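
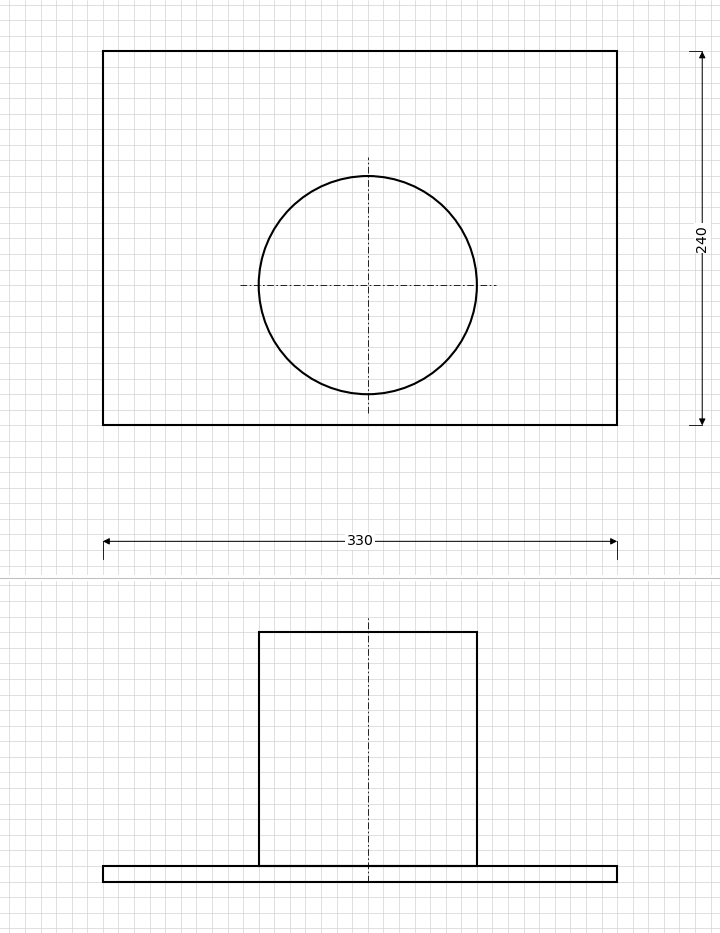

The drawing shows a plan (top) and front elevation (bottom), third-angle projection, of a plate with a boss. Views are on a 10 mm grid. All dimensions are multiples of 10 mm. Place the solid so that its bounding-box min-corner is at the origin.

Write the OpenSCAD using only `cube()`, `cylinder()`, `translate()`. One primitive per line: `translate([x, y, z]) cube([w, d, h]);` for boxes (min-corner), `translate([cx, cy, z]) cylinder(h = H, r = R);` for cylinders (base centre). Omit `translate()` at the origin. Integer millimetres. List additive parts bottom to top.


cube([330, 240, 10]);
translate([170, 90, 10]) cylinder(h = 150, r = 70);


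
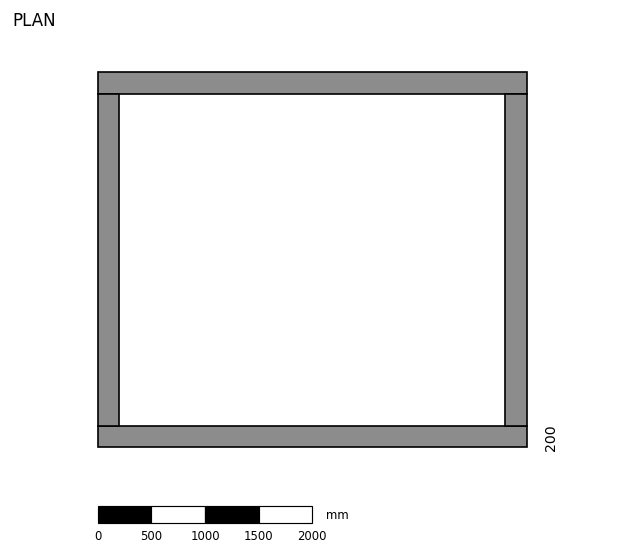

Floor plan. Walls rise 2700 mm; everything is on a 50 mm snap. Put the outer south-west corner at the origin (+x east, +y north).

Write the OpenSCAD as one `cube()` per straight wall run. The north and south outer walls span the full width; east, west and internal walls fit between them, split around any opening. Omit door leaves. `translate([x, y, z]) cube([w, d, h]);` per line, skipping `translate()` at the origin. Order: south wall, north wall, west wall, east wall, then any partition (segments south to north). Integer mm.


cube([4000, 200, 2700]);
translate([0, 3300, 0]) cube([4000, 200, 2700]);
translate([0, 200, 0]) cube([200, 3100, 2700]);
translate([3800, 200, 0]) cube([200, 3100, 2700]);


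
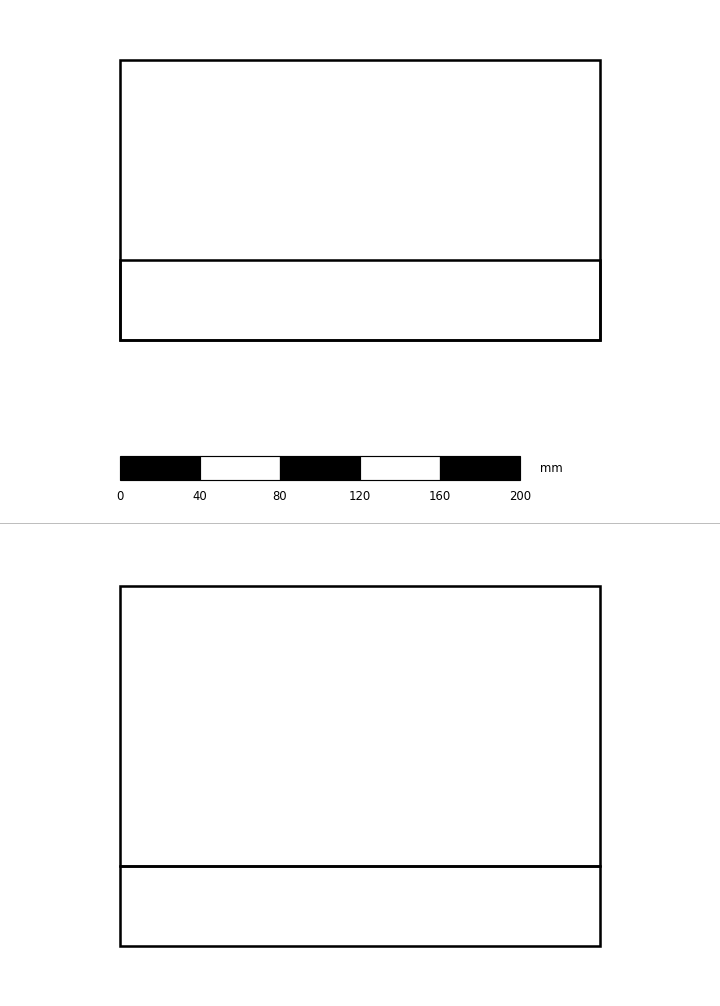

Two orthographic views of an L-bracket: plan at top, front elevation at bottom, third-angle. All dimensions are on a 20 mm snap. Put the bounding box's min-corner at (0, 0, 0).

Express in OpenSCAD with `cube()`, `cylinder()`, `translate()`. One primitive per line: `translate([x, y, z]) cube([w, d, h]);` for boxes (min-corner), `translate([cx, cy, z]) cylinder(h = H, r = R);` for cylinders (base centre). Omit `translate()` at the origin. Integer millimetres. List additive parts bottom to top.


cube([240, 140, 40]);
translate([0, 0, 40]) cube([240, 40, 140]);


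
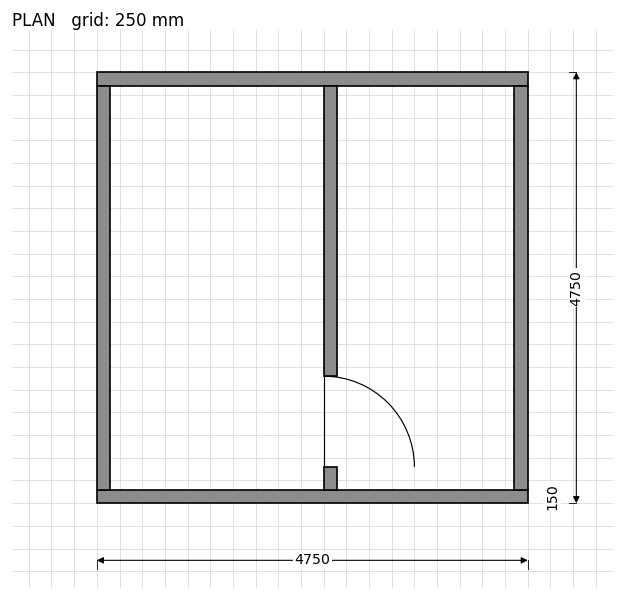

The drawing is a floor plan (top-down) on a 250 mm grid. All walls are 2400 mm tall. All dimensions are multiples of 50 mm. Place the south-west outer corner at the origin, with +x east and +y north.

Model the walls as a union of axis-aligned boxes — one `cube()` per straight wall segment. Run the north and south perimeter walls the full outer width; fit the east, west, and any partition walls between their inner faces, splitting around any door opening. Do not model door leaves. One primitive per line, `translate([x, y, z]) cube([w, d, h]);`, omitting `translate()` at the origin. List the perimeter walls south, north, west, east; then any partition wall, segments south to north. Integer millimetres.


cube([4750, 150, 2400]);
translate([0, 4600, 0]) cube([4750, 150, 2400]);
translate([0, 150, 0]) cube([150, 4450, 2400]);
translate([4600, 150, 0]) cube([150, 4450, 2400]);
translate([2500, 150, 0]) cube([150, 250, 2400]);
translate([2500, 1400, 0]) cube([150, 3200, 2400]);


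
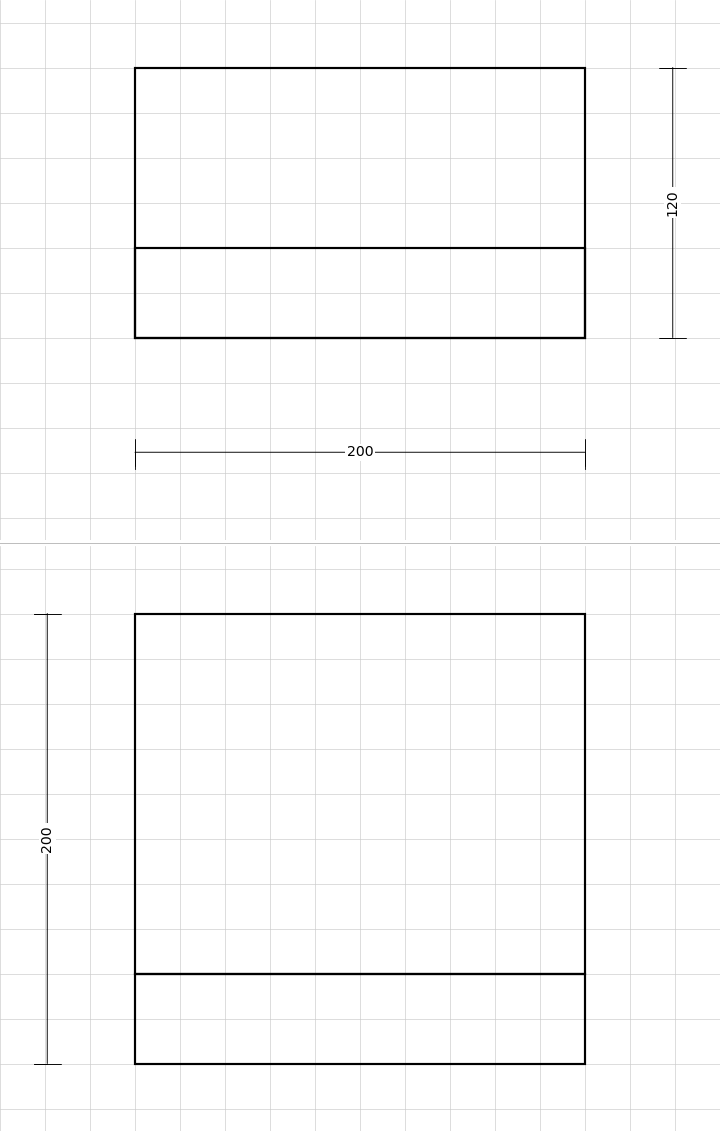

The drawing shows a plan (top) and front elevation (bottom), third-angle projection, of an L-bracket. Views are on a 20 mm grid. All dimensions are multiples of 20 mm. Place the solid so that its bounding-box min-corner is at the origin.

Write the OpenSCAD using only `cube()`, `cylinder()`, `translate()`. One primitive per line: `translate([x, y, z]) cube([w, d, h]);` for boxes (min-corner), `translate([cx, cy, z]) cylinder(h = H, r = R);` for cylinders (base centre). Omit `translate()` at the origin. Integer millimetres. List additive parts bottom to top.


cube([200, 120, 40]);
translate([0, 0, 40]) cube([200, 40, 160]);


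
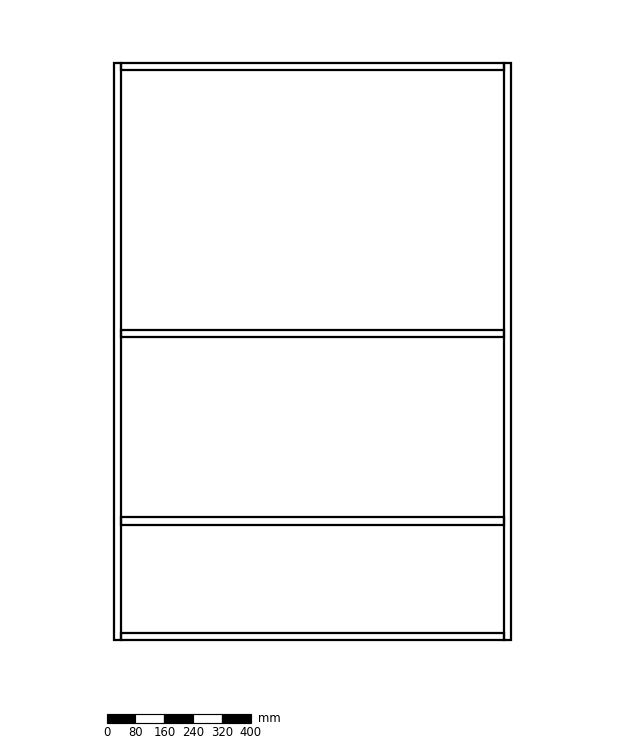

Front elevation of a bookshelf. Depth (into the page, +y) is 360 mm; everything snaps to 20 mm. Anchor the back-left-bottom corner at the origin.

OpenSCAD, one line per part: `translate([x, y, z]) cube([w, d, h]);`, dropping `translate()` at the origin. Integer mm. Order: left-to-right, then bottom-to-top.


cube([20, 360, 1600]);
translate([20, 0, 0]) cube([1060, 360, 20]);
translate([20, 0, 320]) cube([1060, 360, 20]);
translate([20, 0, 840]) cube([1060, 360, 20]);
translate([20, 0, 1580]) cube([1060, 360, 20]);
translate([1080, 0, 0]) cube([20, 360, 1600]);


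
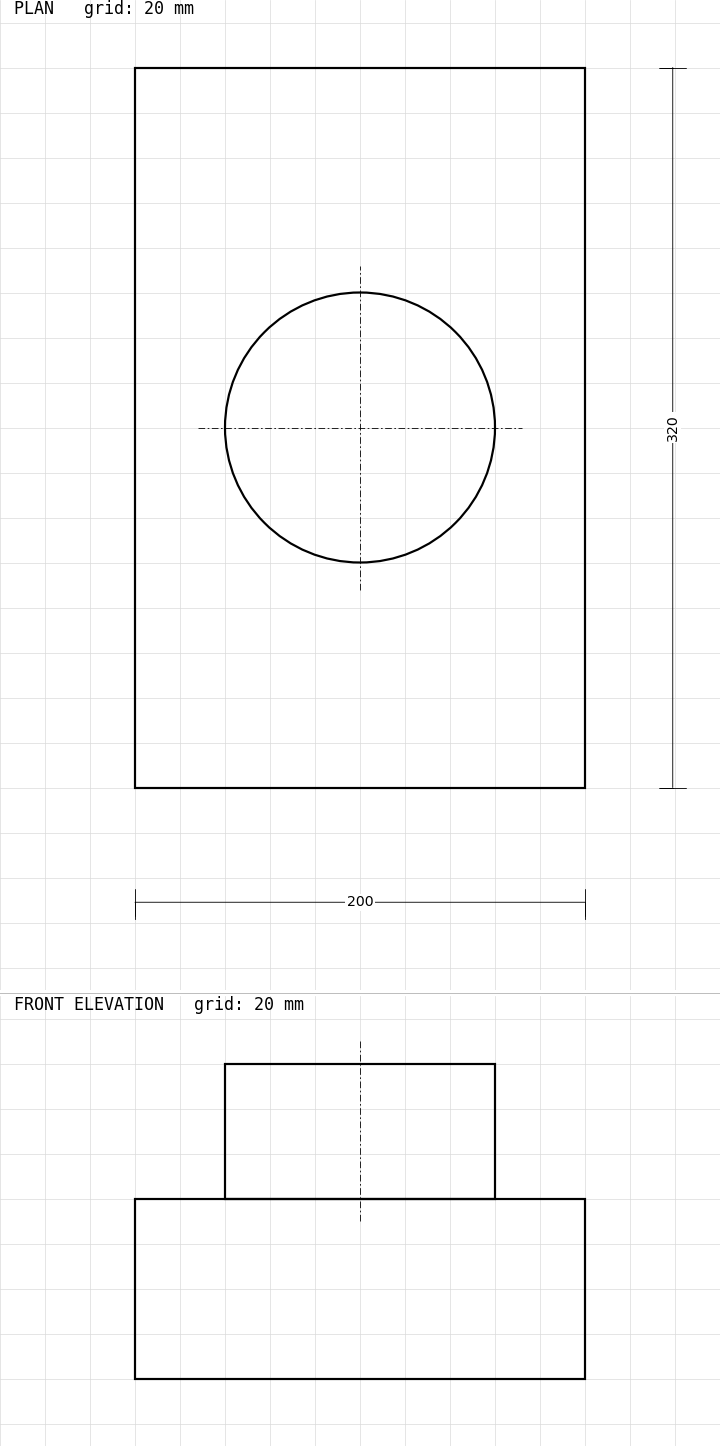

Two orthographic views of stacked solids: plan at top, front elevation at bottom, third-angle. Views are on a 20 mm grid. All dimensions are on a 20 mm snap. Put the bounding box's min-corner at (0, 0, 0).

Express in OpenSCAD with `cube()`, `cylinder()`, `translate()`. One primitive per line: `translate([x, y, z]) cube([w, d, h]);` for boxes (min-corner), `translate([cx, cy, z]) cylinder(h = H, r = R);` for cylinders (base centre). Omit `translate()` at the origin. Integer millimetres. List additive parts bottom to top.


cube([200, 320, 80]);
translate([100, 160, 80]) cylinder(h = 60, r = 60);


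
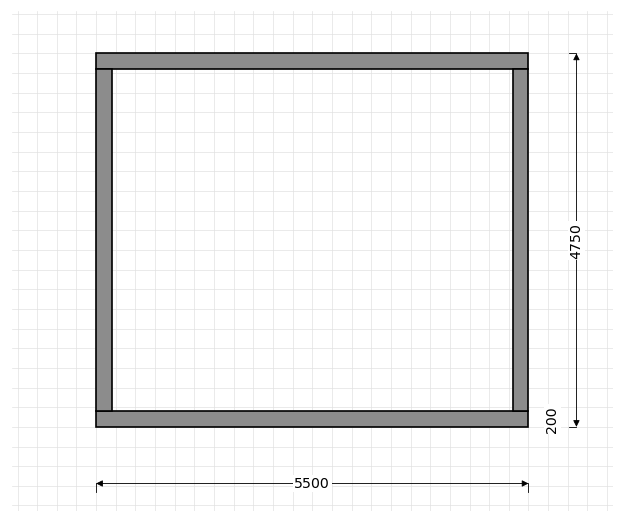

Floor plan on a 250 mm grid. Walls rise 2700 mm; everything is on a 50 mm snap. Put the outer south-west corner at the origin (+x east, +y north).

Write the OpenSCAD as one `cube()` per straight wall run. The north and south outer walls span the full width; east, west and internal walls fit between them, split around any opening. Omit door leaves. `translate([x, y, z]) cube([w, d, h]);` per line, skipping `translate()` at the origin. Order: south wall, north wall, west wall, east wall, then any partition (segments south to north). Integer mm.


cube([5500, 200, 2700]);
translate([0, 4550, 0]) cube([5500, 200, 2700]);
translate([0, 200, 0]) cube([200, 4350, 2700]);
translate([5300, 200, 0]) cube([200, 4350, 2700]);


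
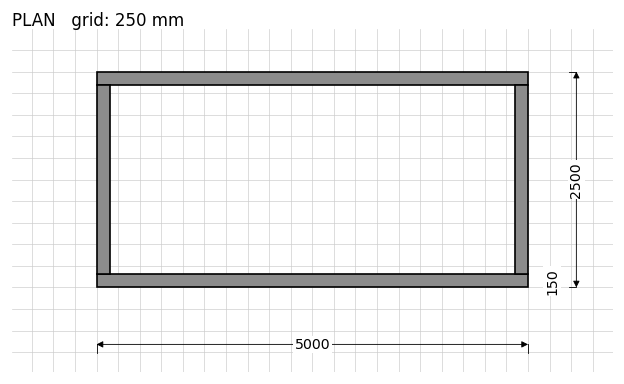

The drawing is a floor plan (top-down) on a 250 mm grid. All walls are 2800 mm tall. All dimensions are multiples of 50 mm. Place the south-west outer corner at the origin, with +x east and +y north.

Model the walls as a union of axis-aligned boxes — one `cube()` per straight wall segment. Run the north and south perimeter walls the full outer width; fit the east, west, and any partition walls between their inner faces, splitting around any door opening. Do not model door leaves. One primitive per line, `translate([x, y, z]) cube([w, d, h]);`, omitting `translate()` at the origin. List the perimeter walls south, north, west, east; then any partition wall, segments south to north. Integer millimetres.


cube([5000, 150, 2800]);
translate([0, 2350, 0]) cube([5000, 150, 2800]);
translate([0, 150, 0]) cube([150, 2200, 2800]);
translate([4850, 150, 0]) cube([150, 2200, 2800]);


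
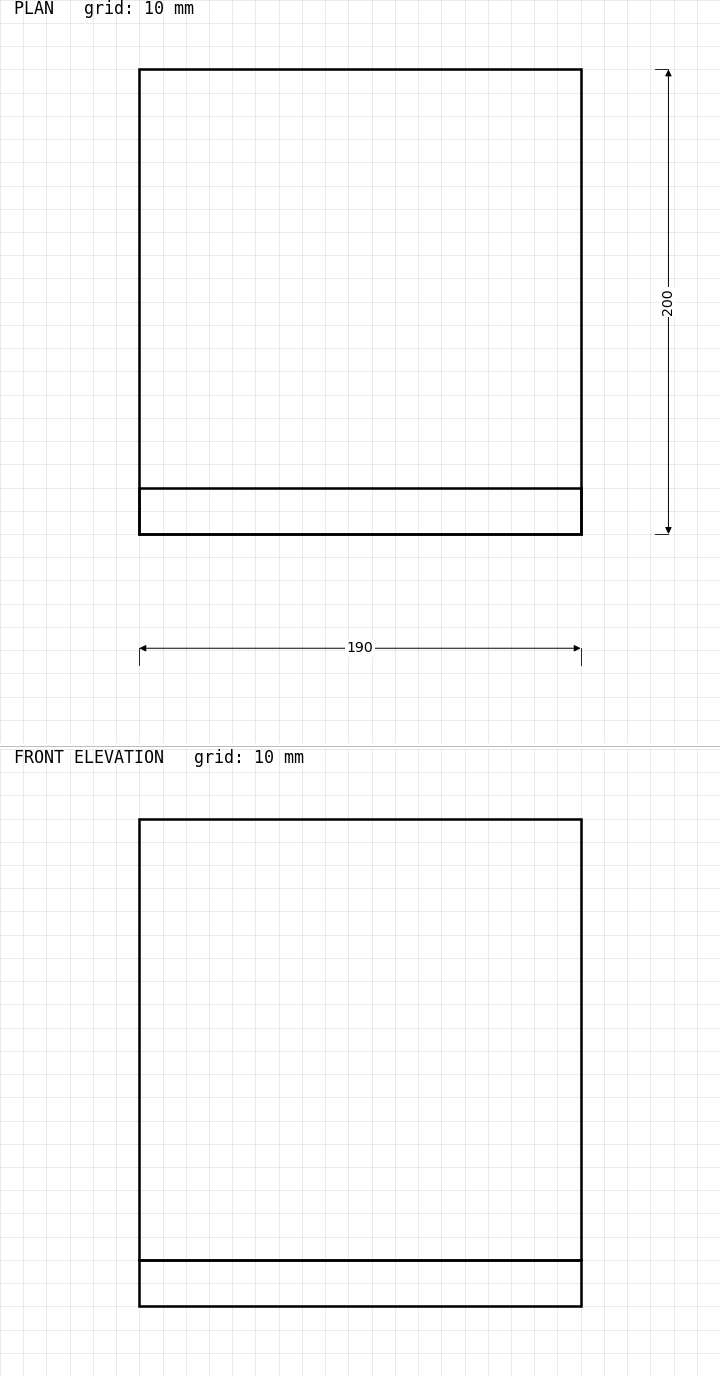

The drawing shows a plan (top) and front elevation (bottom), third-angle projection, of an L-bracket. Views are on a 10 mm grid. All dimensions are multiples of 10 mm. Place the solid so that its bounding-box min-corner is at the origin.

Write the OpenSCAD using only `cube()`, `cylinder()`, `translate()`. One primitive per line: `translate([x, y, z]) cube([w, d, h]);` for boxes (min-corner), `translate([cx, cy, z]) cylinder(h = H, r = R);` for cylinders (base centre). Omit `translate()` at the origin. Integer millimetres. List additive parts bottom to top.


cube([190, 200, 20]);
translate([0, 0, 20]) cube([190, 20, 190]);


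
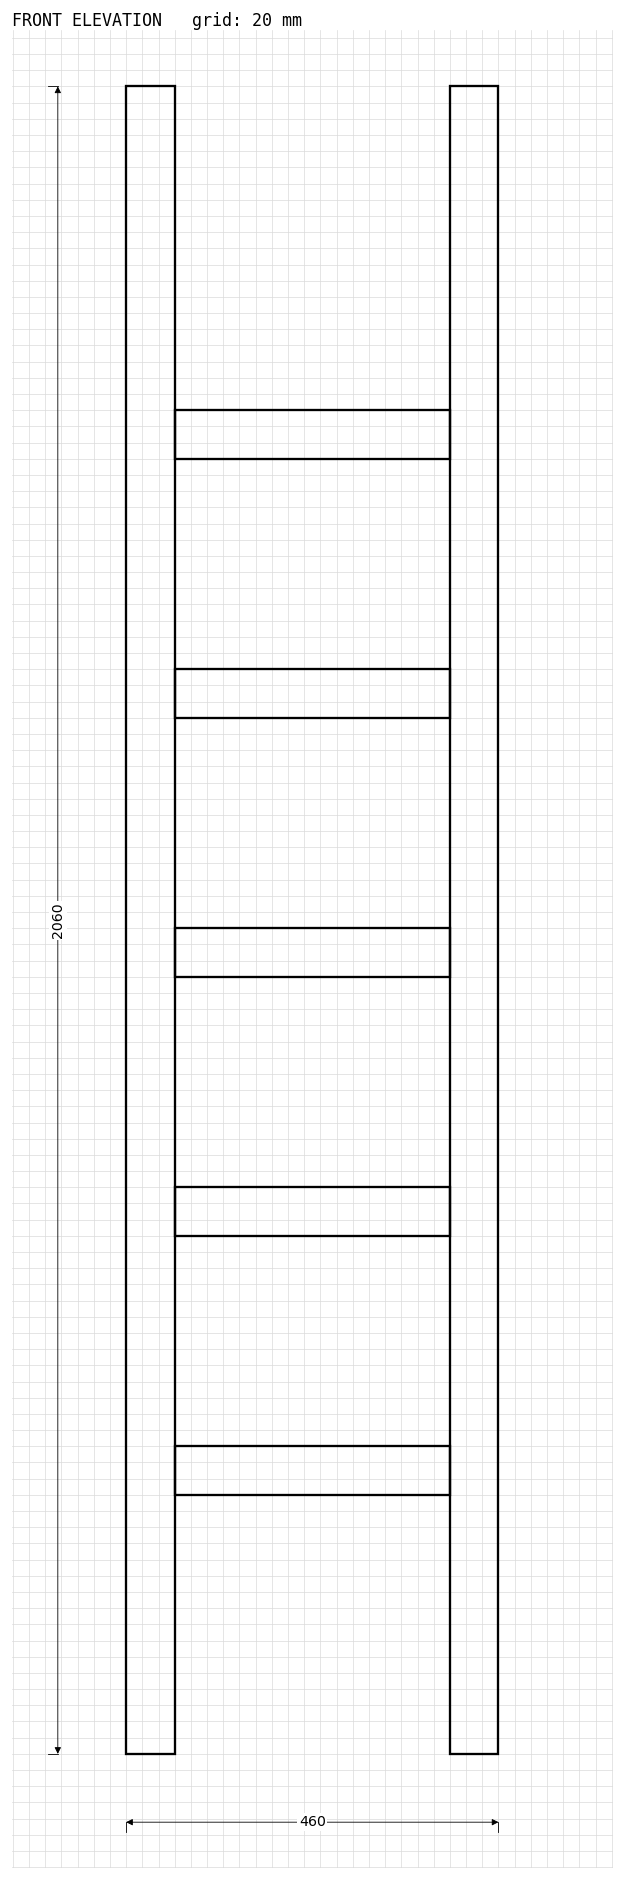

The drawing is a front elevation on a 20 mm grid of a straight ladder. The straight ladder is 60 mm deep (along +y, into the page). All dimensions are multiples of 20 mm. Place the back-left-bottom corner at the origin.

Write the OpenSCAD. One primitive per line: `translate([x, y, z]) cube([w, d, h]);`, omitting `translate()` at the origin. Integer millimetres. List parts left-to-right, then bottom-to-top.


cube([60, 60, 2060]);
translate([60, 0, 320]) cube([340, 60, 60]);
translate([60, 0, 640]) cube([340, 60, 60]);
translate([60, 0, 960]) cube([340, 60, 60]);
translate([60, 0, 1280]) cube([340, 60, 60]);
translate([60, 0, 1600]) cube([340, 60, 60]);
translate([400, 0, 0]) cube([60, 60, 2060]);


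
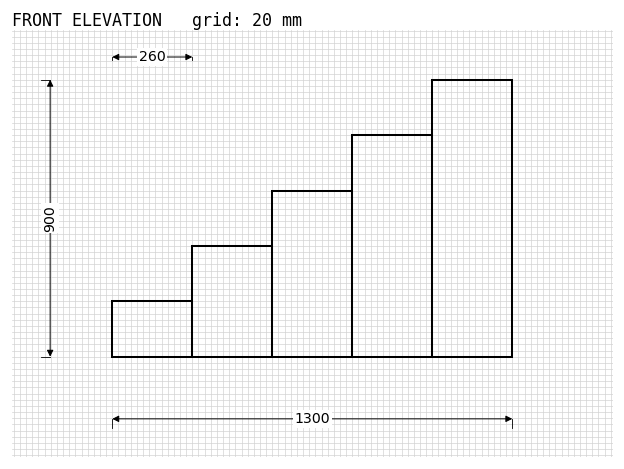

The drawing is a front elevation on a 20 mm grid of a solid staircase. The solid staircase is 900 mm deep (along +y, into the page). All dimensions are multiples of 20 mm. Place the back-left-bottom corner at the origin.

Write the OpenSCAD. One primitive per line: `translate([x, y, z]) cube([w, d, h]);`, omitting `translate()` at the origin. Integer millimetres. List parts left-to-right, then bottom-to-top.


cube([260, 900, 180]);
translate([260, 0, 0]) cube([260, 900, 360]);
translate([520, 0, 0]) cube([260, 900, 540]);
translate([780, 0, 0]) cube([260, 900, 720]);
translate([1040, 0, 0]) cube([260, 900, 900]);


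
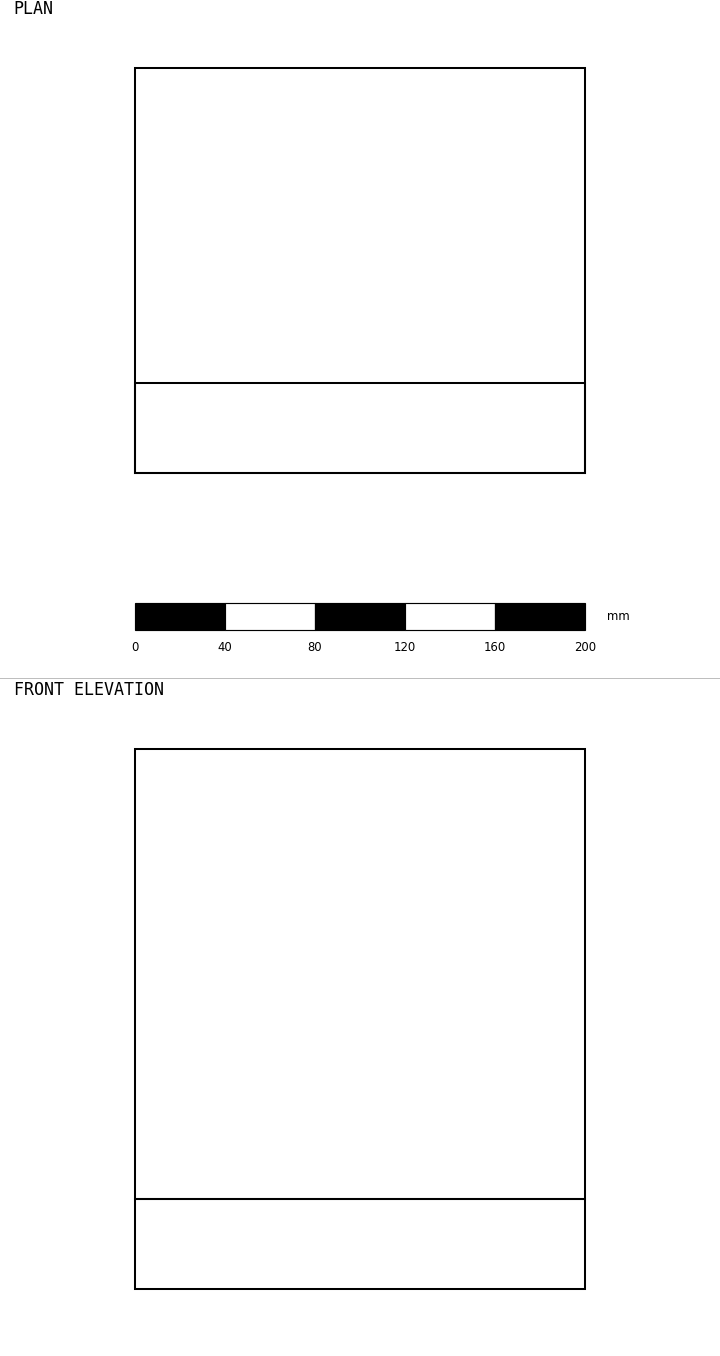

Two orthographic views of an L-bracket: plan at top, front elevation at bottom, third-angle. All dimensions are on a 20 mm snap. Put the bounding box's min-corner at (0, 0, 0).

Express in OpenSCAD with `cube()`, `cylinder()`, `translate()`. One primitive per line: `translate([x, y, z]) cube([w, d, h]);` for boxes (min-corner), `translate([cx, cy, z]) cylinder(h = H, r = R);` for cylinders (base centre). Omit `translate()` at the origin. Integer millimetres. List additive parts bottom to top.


cube([200, 180, 40]);
translate([0, 0, 40]) cube([200, 40, 200]);


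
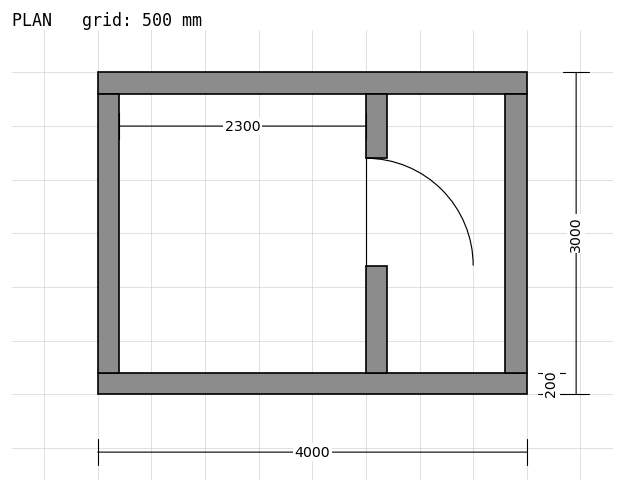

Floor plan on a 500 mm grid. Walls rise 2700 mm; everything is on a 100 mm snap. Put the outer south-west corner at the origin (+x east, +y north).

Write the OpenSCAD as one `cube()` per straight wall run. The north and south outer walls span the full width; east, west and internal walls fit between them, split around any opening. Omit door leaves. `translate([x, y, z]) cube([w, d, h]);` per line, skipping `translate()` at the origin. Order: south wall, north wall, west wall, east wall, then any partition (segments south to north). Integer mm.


cube([4000, 200, 2700]);
translate([0, 2800, 0]) cube([4000, 200, 2700]);
translate([0, 200, 0]) cube([200, 2600, 2700]);
translate([3800, 200, 0]) cube([200, 2600, 2700]);
translate([2500, 200, 0]) cube([200, 1000, 2700]);
translate([2500, 2200, 0]) cube([200, 600, 2700]);


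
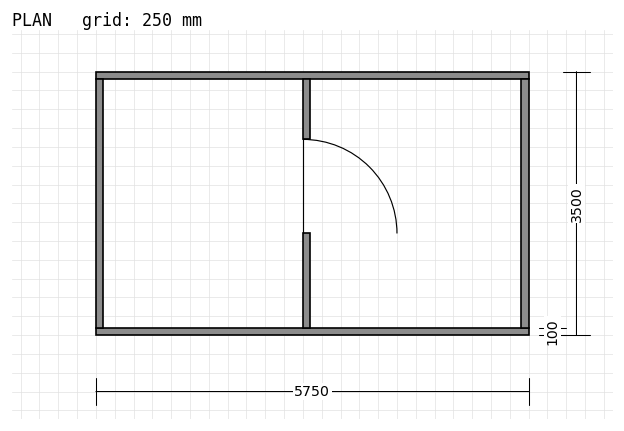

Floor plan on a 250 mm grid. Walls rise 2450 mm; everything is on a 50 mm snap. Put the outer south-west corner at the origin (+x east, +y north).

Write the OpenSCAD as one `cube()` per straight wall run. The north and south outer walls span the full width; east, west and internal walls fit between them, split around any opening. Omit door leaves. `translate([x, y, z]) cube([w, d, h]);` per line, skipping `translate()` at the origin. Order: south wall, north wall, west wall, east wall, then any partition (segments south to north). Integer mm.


cube([5750, 100, 2450]);
translate([0, 3400, 0]) cube([5750, 100, 2450]);
translate([0, 100, 0]) cube([100, 3300, 2450]);
translate([5650, 100, 0]) cube([100, 3300, 2450]);
translate([2750, 100, 0]) cube([100, 1250, 2450]);
translate([2750, 2600, 0]) cube([100, 800, 2450]);


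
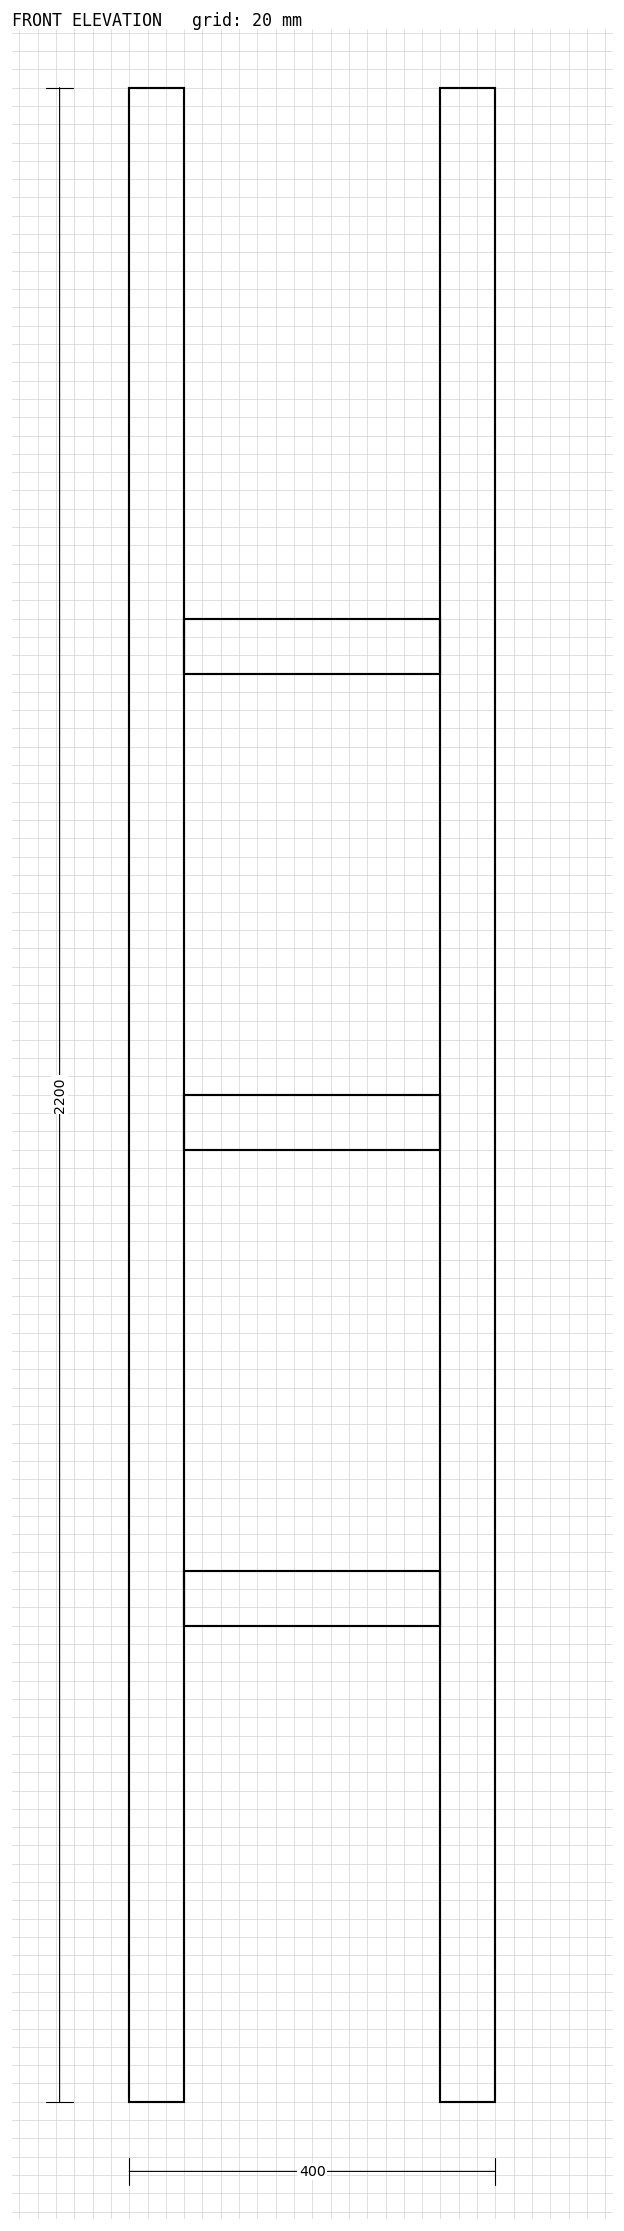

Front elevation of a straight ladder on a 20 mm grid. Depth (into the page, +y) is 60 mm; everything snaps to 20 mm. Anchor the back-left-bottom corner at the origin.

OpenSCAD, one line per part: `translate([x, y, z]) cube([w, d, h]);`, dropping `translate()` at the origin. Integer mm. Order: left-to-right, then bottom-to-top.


cube([60, 60, 2200]);
translate([60, 0, 520]) cube([280, 60, 60]);
translate([60, 0, 1040]) cube([280, 60, 60]);
translate([60, 0, 1560]) cube([280, 60, 60]);
translate([340, 0, 0]) cube([60, 60, 2200]);


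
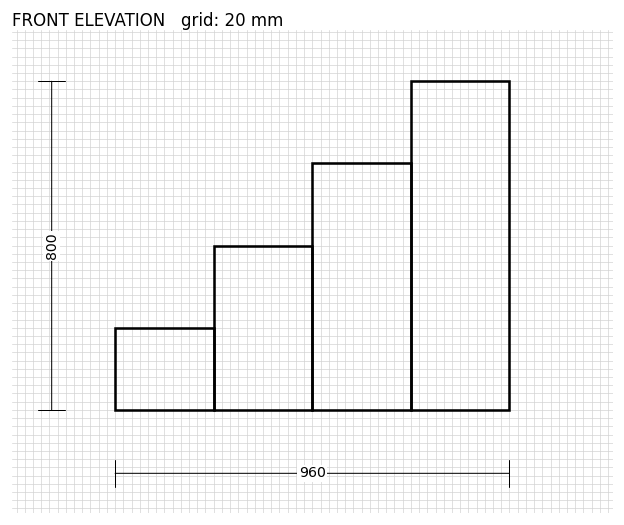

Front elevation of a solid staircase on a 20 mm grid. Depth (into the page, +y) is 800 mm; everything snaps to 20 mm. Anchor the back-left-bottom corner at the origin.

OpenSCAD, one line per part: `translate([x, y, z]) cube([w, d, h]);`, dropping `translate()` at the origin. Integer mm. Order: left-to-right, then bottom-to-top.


cube([240, 800, 200]);
translate([240, 0, 0]) cube([240, 800, 400]);
translate([480, 0, 0]) cube([240, 800, 600]);
translate([720, 0, 0]) cube([240, 800, 800]);


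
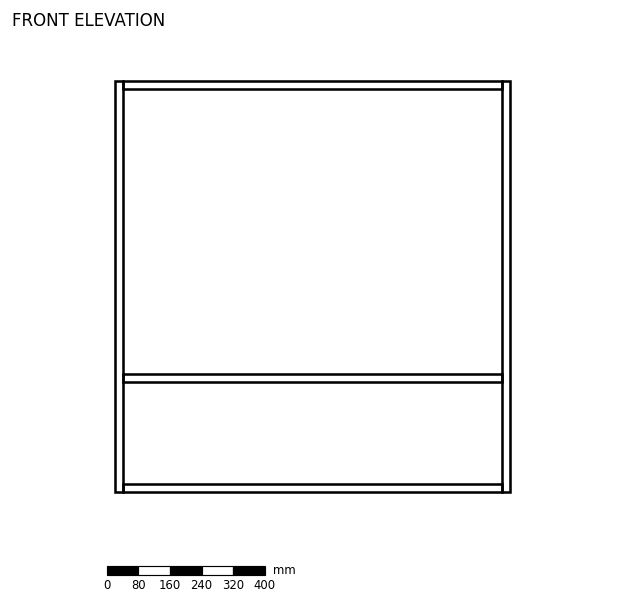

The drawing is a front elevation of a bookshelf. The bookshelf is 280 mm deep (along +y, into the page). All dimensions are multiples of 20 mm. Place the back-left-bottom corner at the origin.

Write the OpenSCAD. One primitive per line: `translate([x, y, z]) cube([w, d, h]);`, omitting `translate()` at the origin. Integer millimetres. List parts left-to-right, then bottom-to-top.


cube([20, 280, 1040]);
translate([20, 0, 0]) cube([960, 280, 20]);
translate([20, 0, 280]) cube([960, 280, 20]);
translate([20, 0, 1020]) cube([960, 280, 20]);
translate([980, 0, 0]) cube([20, 280, 1040]);


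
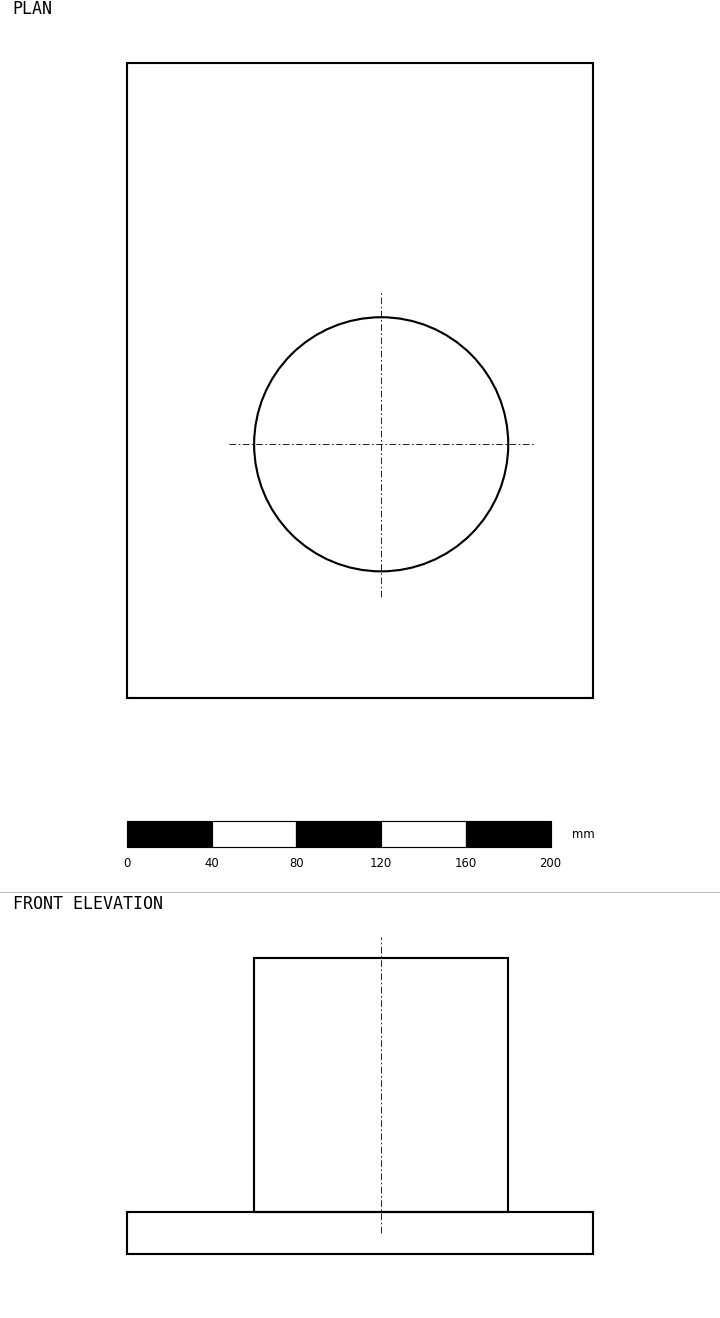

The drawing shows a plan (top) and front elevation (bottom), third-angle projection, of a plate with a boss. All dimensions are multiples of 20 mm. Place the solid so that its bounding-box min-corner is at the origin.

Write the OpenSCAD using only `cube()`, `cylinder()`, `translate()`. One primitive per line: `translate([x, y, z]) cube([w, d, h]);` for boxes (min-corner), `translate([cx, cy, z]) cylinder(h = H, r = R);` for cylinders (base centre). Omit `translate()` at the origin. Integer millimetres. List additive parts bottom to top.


cube([220, 300, 20]);
translate([120, 120, 20]) cylinder(h = 120, r = 60);


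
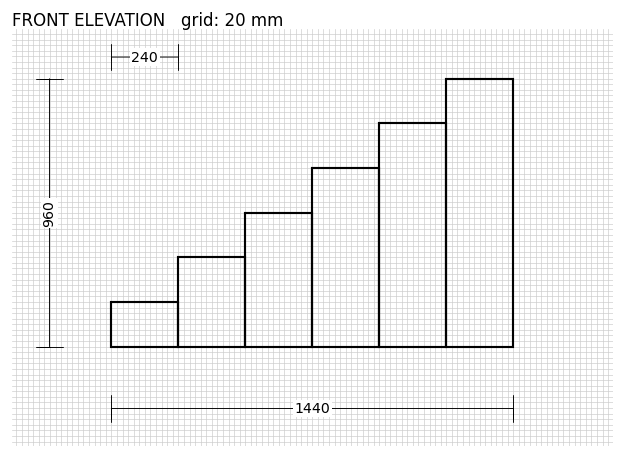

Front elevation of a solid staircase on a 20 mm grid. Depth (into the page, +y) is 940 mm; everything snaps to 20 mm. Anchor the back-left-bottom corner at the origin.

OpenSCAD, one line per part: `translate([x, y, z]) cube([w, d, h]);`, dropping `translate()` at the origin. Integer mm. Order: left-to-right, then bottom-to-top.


cube([240, 940, 160]);
translate([240, 0, 0]) cube([240, 940, 320]);
translate([480, 0, 0]) cube([240, 940, 480]);
translate([720, 0, 0]) cube([240, 940, 640]);
translate([960, 0, 0]) cube([240, 940, 800]);
translate([1200, 0, 0]) cube([240, 940, 960]);


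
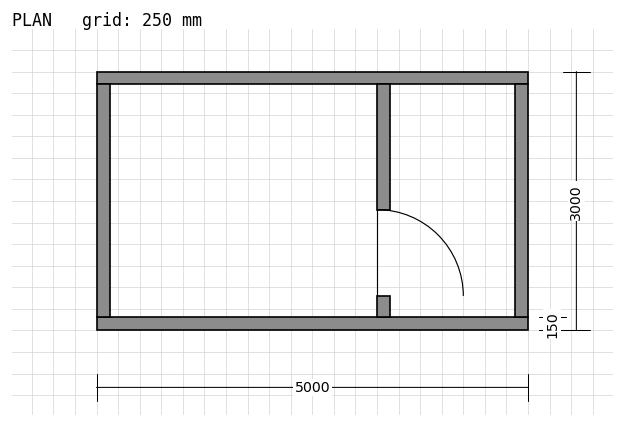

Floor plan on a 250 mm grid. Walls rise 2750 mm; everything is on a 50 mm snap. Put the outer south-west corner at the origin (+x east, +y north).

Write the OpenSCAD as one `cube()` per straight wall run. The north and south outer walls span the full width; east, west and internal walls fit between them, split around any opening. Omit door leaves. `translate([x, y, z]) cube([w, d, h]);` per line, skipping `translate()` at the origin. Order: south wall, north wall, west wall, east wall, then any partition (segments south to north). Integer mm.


cube([5000, 150, 2750]);
translate([0, 2850, 0]) cube([5000, 150, 2750]);
translate([0, 150, 0]) cube([150, 2700, 2750]);
translate([4850, 150, 0]) cube([150, 2700, 2750]);
translate([3250, 150, 0]) cube([150, 250, 2750]);
translate([3250, 1400, 0]) cube([150, 1450, 2750]);


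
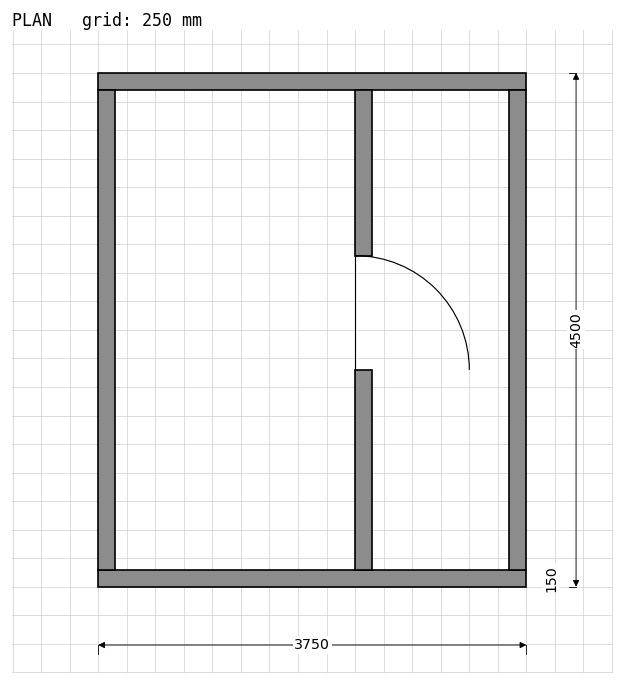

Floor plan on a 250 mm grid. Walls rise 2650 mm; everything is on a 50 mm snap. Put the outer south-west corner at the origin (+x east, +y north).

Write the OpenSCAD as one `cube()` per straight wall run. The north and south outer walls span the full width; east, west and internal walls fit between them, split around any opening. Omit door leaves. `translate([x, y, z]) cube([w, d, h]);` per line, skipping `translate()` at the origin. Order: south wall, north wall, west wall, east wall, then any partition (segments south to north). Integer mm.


cube([3750, 150, 2650]);
translate([0, 4350, 0]) cube([3750, 150, 2650]);
translate([0, 150, 0]) cube([150, 4200, 2650]);
translate([3600, 150, 0]) cube([150, 4200, 2650]);
translate([2250, 150, 0]) cube([150, 1750, 2650]);
translate([2250, 2900, 0]) cube([150, 1450, 2650]);


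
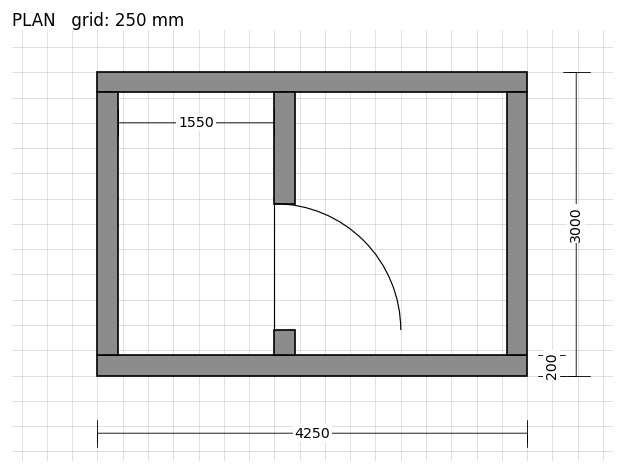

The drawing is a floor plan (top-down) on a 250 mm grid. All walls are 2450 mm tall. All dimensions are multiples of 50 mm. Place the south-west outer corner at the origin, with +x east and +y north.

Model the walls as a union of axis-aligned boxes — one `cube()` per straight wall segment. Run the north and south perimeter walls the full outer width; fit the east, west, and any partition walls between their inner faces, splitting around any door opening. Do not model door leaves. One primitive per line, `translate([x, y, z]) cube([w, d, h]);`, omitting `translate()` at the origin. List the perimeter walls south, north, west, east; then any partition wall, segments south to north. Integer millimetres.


cube([4250, 200, 2450]);
translate([0, 2800, 0]) cube([4250, 200, 2450]);
translate([0, 200, 0]) cube([200, 2600, 2450]);
translate([4050, 200, 0]) cube([200, 2600, 2450]);
translate([1750, 200, 0]) cube([200, 250, 2450]);
translate([1750, 1700, 0]) cube([200, 1100, 2450]);


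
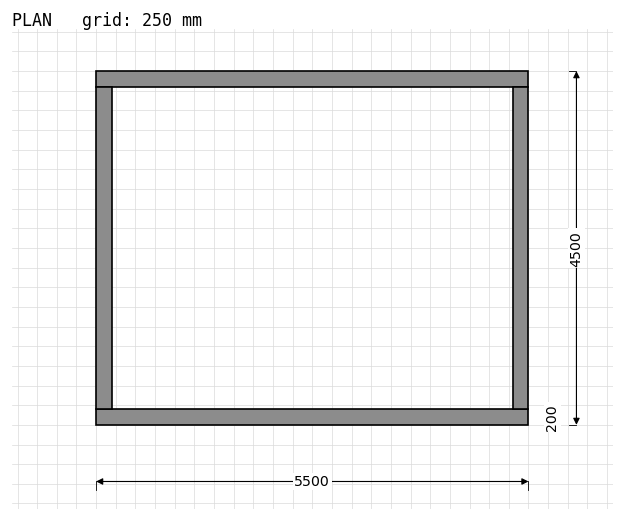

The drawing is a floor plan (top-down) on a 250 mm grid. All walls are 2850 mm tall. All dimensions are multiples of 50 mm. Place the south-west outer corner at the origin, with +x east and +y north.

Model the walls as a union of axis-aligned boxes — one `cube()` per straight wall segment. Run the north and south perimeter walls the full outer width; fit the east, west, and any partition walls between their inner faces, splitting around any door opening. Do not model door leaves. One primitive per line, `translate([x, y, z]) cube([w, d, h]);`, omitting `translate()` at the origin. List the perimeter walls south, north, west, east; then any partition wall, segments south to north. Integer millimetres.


cube([5500, 200, 2850]);
translate([0, 4300, 0]) cube([5500, 200, 2850]);
translate([0, 200, 0]) cube([200, 4100, 2850]);
translate([5300, 200, 0]) cube([200, 4100, 2850]);


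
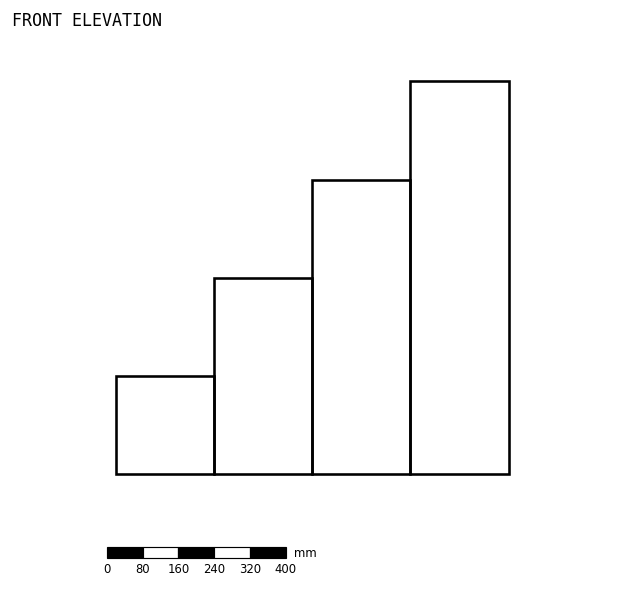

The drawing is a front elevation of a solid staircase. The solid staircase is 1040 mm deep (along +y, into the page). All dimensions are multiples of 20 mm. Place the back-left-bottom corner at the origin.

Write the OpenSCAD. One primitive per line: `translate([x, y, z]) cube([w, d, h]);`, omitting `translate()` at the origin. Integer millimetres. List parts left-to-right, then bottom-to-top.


cube([220, 1040, 220]);
translate([220, 0, 0]) cube([220, 1040, 440]);
translate([440, 0, 0]) cube([220, 1040, 660]);
translate([660, 0, 0]) cube([220, 1040, 880]);


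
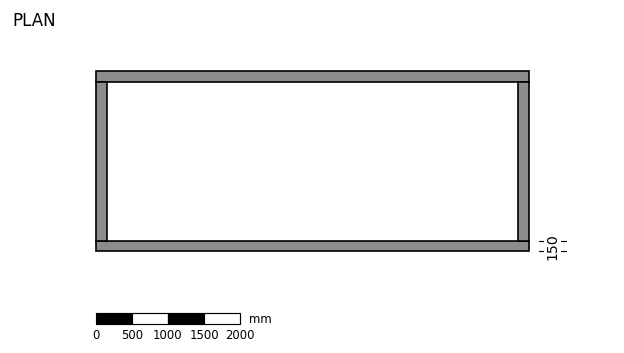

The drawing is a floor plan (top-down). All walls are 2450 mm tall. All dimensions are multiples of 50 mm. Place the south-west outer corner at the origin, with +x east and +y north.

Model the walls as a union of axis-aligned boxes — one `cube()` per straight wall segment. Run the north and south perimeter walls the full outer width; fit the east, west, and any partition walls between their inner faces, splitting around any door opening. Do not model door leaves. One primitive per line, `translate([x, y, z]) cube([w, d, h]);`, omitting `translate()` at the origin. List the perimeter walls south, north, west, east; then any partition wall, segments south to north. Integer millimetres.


cube([6000, 150, 2450]);
translate([0, 2350, 0]) cube([6000, 150, 2450]);
translate([0, 150, 0]) cube([150, 2200, 2450]);
translate([5850, 150, 0]) cube([150, 2200, 2450]);


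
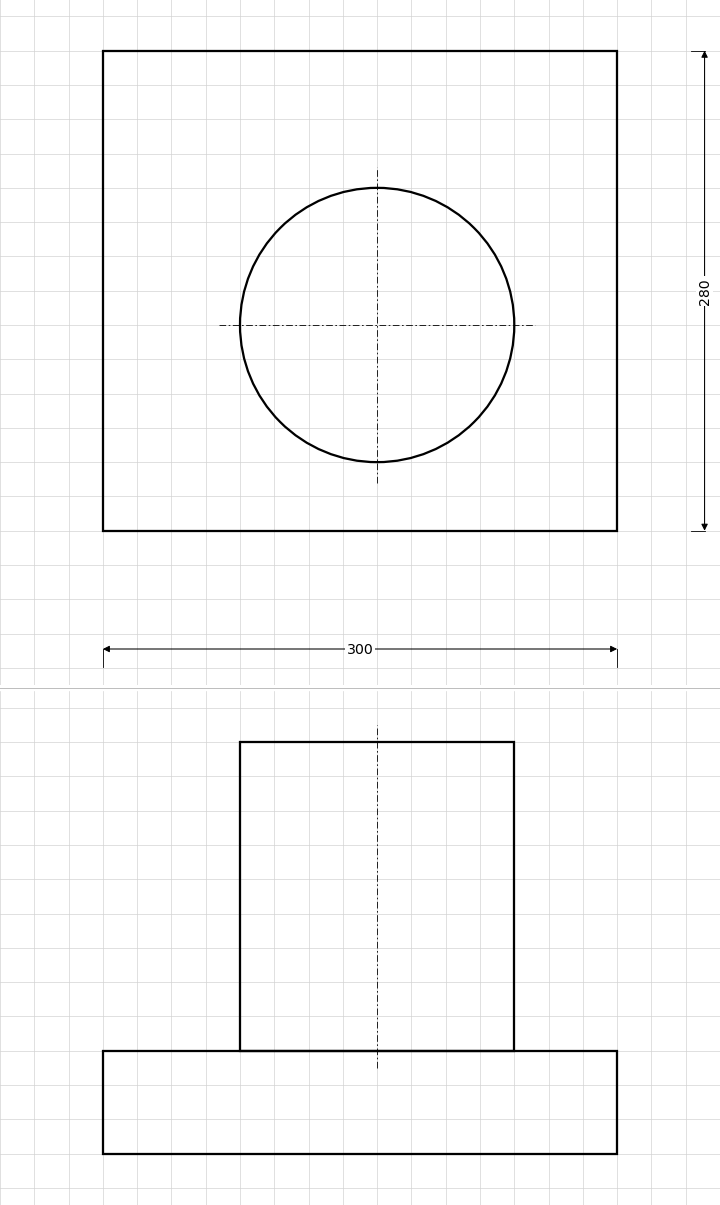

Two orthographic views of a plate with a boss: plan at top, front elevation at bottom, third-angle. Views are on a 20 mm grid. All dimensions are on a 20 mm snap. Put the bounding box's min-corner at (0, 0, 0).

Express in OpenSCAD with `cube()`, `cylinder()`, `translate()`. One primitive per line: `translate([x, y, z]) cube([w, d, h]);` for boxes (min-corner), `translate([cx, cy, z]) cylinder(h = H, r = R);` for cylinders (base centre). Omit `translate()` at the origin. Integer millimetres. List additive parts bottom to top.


cube([300, 280, 60]);
translate([160, 120, 60]) cylinder(h = 180, r = 80);


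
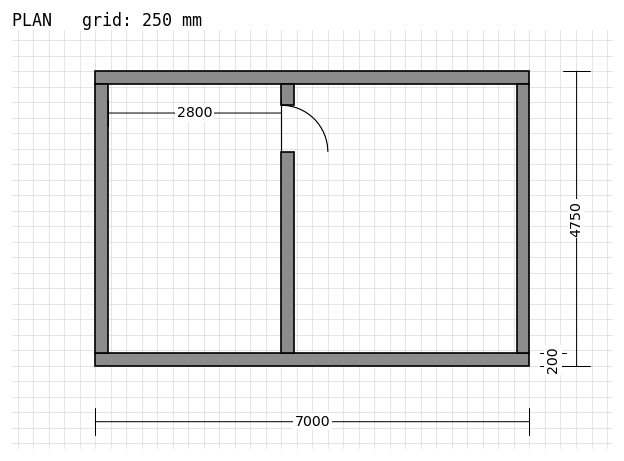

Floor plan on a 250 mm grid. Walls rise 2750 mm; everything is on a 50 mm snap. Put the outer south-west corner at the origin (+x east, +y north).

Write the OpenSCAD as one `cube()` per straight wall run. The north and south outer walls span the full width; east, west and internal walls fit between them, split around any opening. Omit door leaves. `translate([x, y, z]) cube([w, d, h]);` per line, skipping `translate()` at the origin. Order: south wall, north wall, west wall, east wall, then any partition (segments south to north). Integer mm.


cube([7000, 200, 2750]);
translate([0, 4550, 0]) cube([7000, 200, 2750]);
translate([0, 200, 0]) cube([200, 4350, 2750]);
translate([6800, 200, 0]) cube([200, 4350, 2750]);
translate([3000, 200, 0]) cube([200, 3250, 2750]);
translate([3000, 4200, 0]) cube([200, 350, 2750]);


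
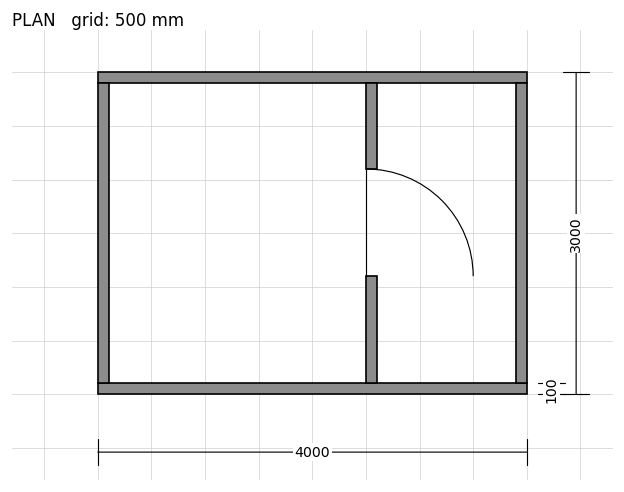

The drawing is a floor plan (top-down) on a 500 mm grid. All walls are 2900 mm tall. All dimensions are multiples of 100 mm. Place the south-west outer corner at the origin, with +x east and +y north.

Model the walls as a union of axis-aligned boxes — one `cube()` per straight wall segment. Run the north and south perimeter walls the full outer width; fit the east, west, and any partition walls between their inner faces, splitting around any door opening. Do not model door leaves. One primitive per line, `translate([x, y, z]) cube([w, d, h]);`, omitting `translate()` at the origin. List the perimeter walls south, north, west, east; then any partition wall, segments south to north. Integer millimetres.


cube([4000, 100, 2900]);
translate([0, 2900, 0]) cube([4000, 100, 2900]);
translate([0, 100, 0]) cube([100, 2800, 2900]);
translate([3900, 100, 0]) cube([100, 2800, 2900]);
translate([2500, 100, 0]) cube([100, 1000, 2900]);
translate([2500, 2100, 0]) cube([100, 800, 2900]);


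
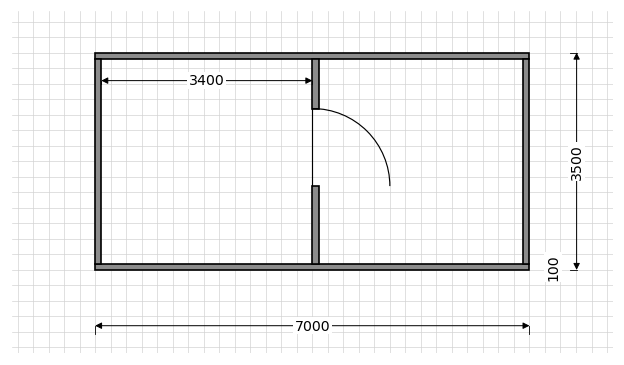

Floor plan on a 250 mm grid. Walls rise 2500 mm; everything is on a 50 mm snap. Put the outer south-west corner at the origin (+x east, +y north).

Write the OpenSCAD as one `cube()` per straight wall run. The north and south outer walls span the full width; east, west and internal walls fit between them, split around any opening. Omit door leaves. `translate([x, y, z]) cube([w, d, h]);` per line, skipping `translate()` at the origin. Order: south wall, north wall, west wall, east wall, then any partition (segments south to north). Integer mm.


cube([7000, 100, 2500]);
translate([0, 3400, 0]) cube([7000, 100, 2500]);
translate([0, 100, 0]) cube([100, 3300, 2500]);
translate([6900, 100, 0]) cube([100, 3300, 2500]);
translate([3500, 100, 0]) cube([100, 1250, 2500]);
translate([3500, 2600, 0]) cube([100, 800, 2500]);


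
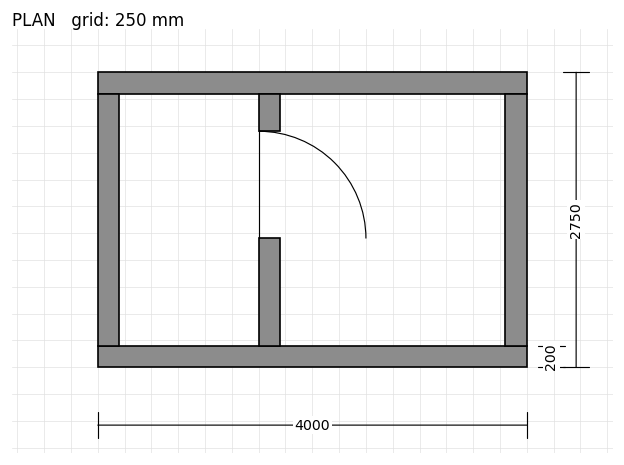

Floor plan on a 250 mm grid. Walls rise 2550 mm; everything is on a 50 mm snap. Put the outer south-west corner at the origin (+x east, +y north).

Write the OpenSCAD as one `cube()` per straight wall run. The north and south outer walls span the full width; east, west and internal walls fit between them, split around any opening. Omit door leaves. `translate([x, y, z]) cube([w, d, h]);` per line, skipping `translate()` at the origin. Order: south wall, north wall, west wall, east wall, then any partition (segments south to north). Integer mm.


cube([4000, 200, 2550]);
translate([0, 2550, 0]) cube([4000, 200, 2550]);
translate([0, 200, 0]) cube([200, 2350, 2550]);
translate([3800, 200, 0]) cube([200, 2350, 2550]);
translate([1500, 200, 0]) cube([200, 1000, 2550]);
translate([1500, 2200, 0]) cube([200, 350, 2550]);


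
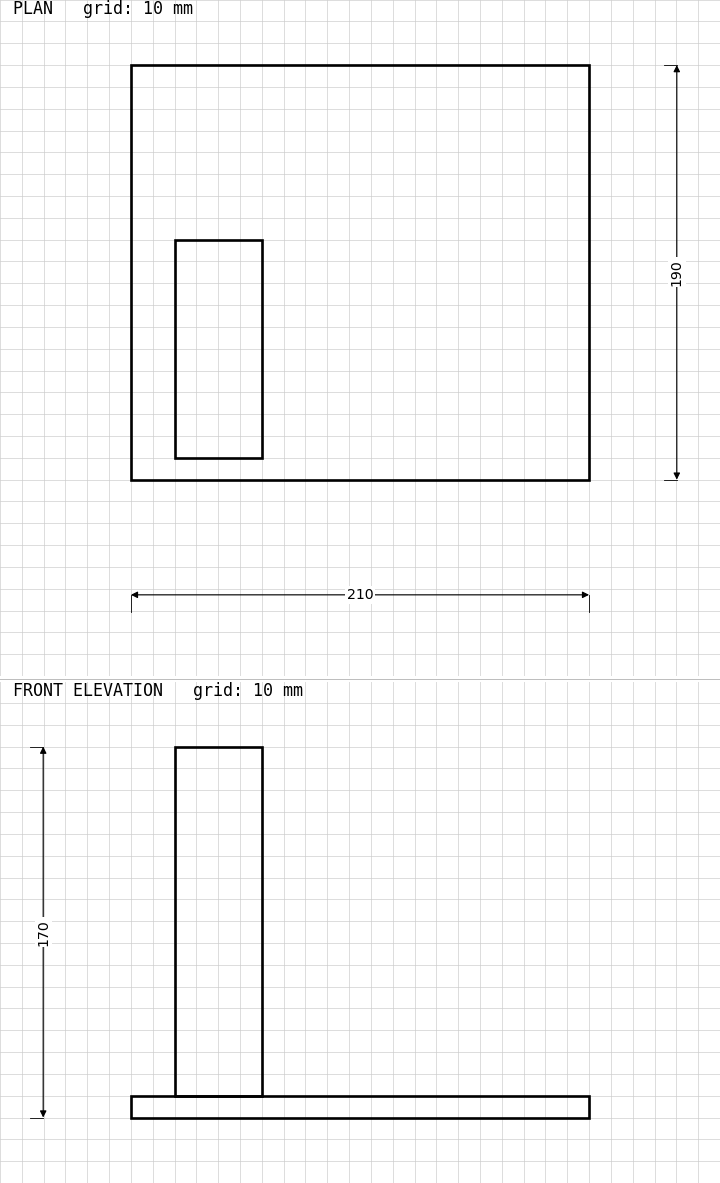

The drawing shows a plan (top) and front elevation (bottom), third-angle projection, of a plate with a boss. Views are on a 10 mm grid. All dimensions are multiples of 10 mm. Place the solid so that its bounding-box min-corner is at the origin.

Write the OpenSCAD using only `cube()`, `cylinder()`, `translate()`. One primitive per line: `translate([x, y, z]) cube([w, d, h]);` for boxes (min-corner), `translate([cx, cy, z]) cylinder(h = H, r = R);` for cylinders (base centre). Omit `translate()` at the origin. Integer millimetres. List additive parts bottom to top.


cube([210, 190, 10]);
translate([20, 10, 10]) cube([40, 100, 160]);


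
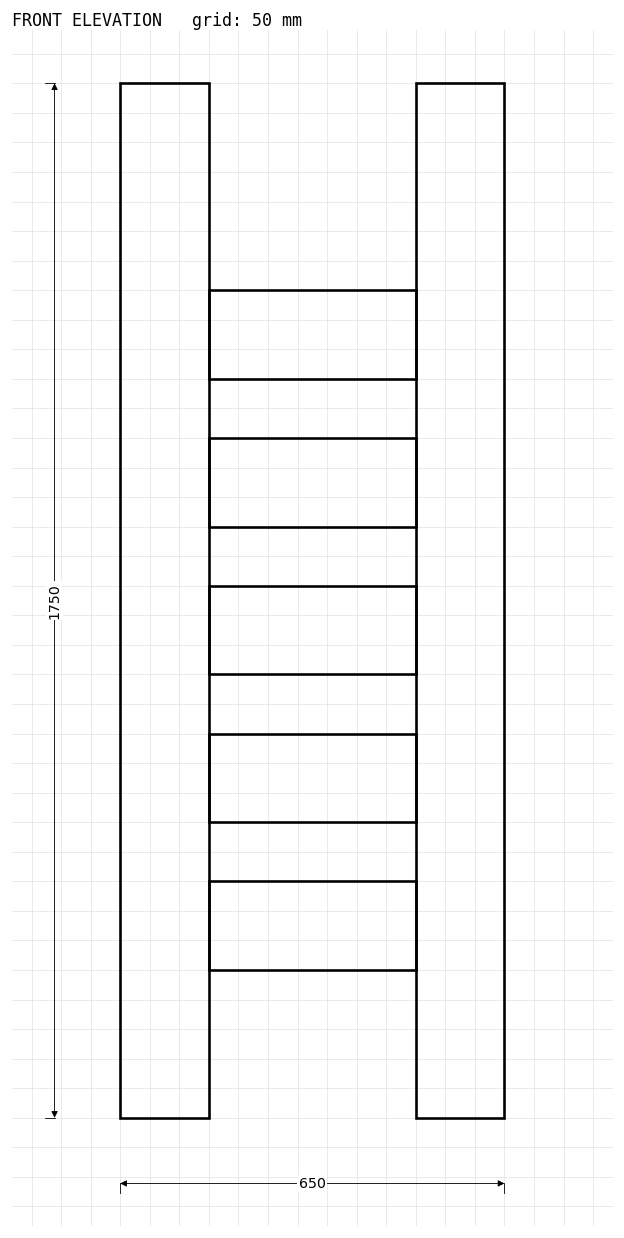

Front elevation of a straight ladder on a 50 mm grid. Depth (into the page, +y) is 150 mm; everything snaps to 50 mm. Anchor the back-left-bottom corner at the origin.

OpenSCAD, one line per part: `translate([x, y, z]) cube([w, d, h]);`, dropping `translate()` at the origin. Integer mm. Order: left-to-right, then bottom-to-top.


cube([150, 150, 1750]);
translate([150, 0, 250]) cube([350, 150, 150]);
translate([150, 0, 500]) cube([350, 150, 150]);
translate([150, 0, 750]) cube([350, 150, 150]);
translate([150, 0, 1000]) cube([350, 150, 150]);
translate([150, 0, 1250]) cube([350, 150, 150]);
translate([500, 0, 0]) cube([150, 150, 1750]);


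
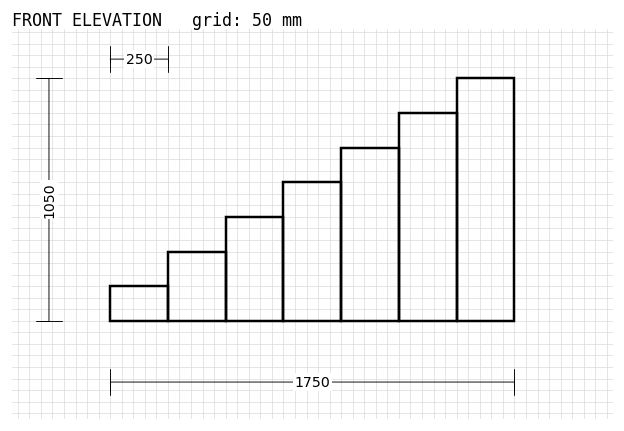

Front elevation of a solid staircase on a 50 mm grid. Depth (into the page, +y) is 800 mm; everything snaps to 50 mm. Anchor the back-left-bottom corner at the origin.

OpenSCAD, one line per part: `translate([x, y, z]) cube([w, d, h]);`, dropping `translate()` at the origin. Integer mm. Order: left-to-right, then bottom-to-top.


cube([250, 800, 150]);
translate([250, 0, 0]) cube([250, 800, 300]);
translate([500, 0, 0]) cube([250, 800, 450]);
translate([750, 0, 0]) cube([250, 800, 600]);
translate([1000, 0, 0]) cube([250, 800, 750]);
translate([1250, 0, 0]) cube([250, 800, 900]);
translate([1500, 0, 0]) cube([250, 800, 1050]);


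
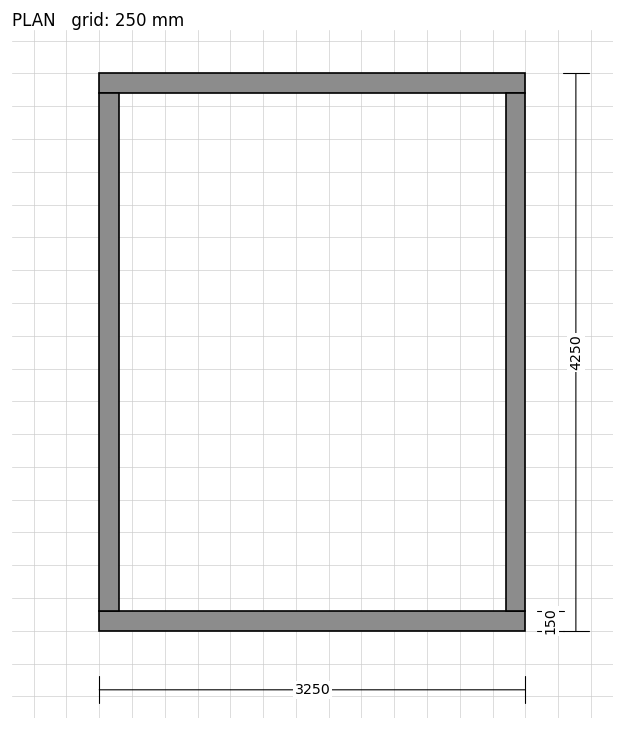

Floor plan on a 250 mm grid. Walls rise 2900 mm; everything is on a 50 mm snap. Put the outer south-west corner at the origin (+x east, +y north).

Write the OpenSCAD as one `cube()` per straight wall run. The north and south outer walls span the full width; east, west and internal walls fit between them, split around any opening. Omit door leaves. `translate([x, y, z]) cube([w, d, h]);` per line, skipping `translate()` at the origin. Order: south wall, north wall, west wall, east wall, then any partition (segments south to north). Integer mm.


cube([3250, 150, 2900]);
translate([0, 4100, 0]) cube([3250, 150, 2900]);
translate([0, 150, 0]) cube([150, 3950, 2900]);
translate([3100, 150, 0]) cube([150, 3950, 2900]);


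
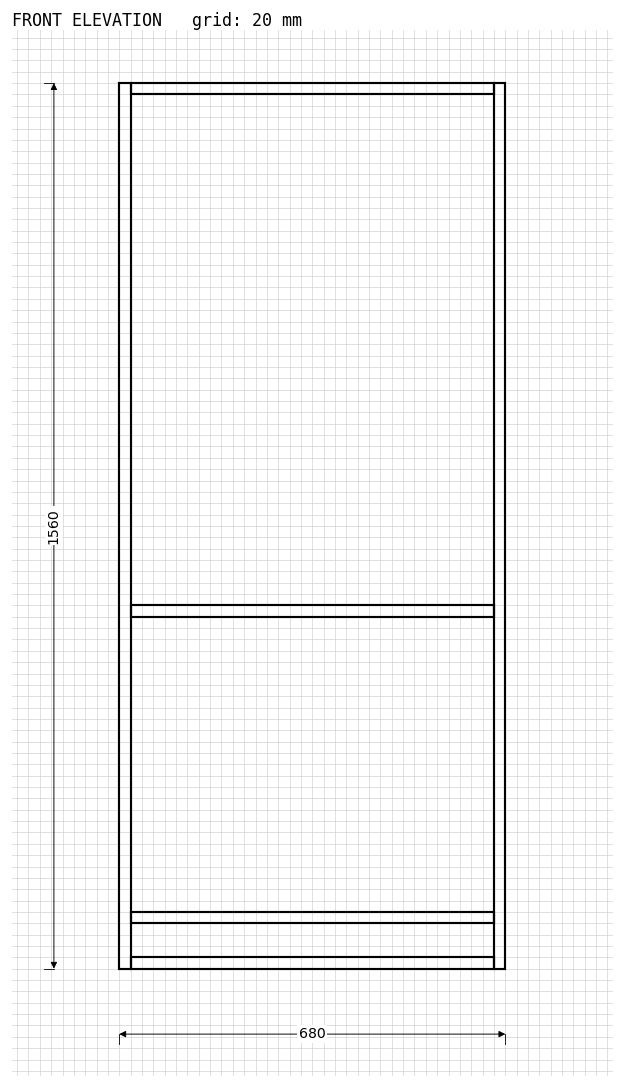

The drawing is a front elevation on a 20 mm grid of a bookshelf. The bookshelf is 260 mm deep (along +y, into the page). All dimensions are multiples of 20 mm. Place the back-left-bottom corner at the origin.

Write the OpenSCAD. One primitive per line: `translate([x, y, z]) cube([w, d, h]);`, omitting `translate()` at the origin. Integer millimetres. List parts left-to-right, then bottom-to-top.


cube([20, 260, 1560]);
translate([20, 0, 0]) cube([640, 260, 20]);
translate([20, 0, 80]) cube([640, 260, 20]);
translate([20, 0, 620]) cube([640, 260, 20]);
translate([20, 0, 1540]) cube([640, 260, 20]);
translate([660, 0, 0]) cube([20, 260, 1560]);


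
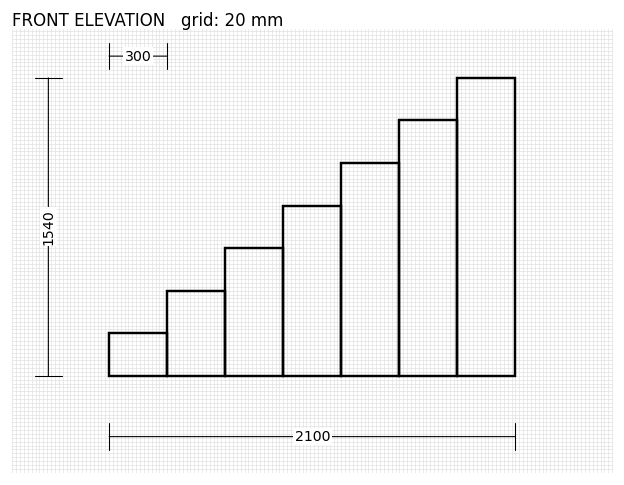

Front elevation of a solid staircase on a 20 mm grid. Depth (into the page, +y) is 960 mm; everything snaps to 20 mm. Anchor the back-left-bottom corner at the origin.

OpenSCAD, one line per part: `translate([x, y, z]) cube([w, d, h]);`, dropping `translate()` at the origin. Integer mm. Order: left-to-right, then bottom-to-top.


cube([300, 960, 220]);
translate([300, 0, 0]) cube([300, 960, 440]);
translate([600, 0, 0]) cube([300, 960, 660]);
translate([900, 0, 0]) cube([300, 960, 880]);
translate([1200, 0, 0]) cube([300, 960, 1100]);
translate([1500, 0, 0]) cube([300, 960, 1320]);
translate([1800, 0, 0]) cube([300, 960, 1540]);


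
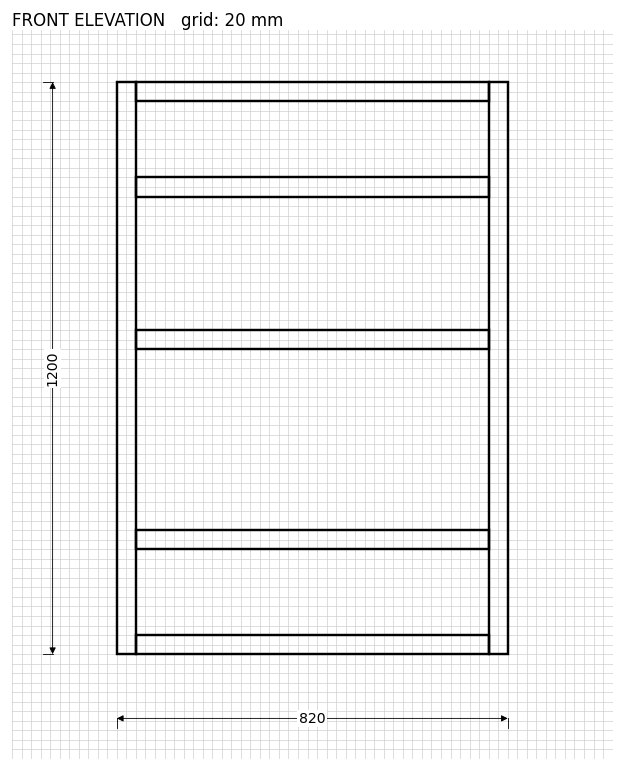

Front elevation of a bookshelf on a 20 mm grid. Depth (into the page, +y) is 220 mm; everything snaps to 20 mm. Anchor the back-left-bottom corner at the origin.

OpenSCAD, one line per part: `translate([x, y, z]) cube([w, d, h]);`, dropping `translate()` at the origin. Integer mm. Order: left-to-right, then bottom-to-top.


cube([40, 220, 1200]);
translate([40, 0, 0]) cube([740, 220, 40]);
translate([40, 0, 220]) cube([740, 220, 40]);
translate([40, 0, 640]) cube([740, 220, 40]);
translate([40, 0, 960]) cube([740, 220, 40]);
translate([40, 0, 1160]) cube([740, 220, 40]);
translate([780, 0, 0]) cube([40, 220, 1200]);


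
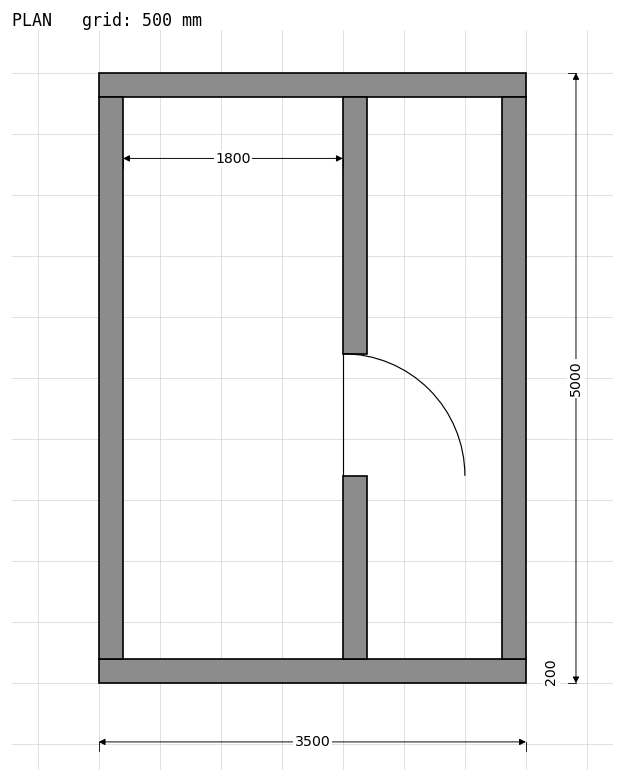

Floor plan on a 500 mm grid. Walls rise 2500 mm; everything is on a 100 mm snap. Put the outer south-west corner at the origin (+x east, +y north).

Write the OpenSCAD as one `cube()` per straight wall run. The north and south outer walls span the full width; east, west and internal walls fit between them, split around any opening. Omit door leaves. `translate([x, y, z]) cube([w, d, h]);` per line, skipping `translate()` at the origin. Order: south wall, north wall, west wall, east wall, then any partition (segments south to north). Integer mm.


cube([3500, 200, 2500]);
translate([0, 4800, 0]) cube([3500, 200, 2500]);
translate([0, 200, 0]) cube([200, 4600, 2500]);
translate([3300, 200, 0]) cube([200, 4600, 2500]);
translate([2000, 200, 0]) cube([200, 1500, 2500]);
translate([2000, 2700, 0]) cube([200, 2100, 2500]);


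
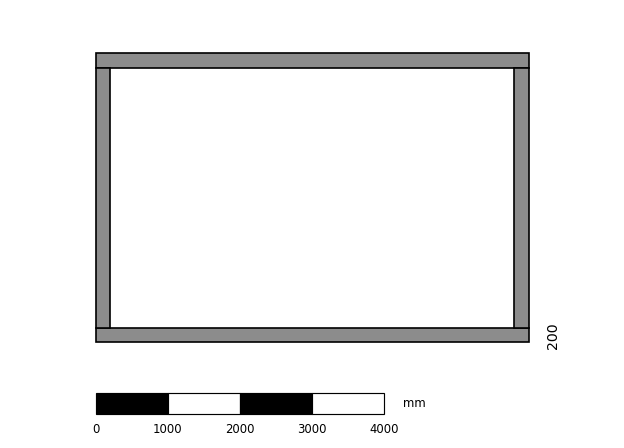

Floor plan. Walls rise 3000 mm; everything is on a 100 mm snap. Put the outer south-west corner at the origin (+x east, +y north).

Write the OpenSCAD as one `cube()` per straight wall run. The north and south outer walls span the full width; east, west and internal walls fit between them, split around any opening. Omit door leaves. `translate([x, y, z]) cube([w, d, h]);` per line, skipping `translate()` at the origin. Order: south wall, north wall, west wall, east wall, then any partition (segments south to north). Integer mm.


cube([6000, 200, 3000]);
translate([0, 3800, 0]) cube([6000, 200, 3000]);
translate([0, 200, 0]) cube([200, 3600, 3000]);
translate([5800, 200, 0]) cube([200, 3600, 3000]);
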